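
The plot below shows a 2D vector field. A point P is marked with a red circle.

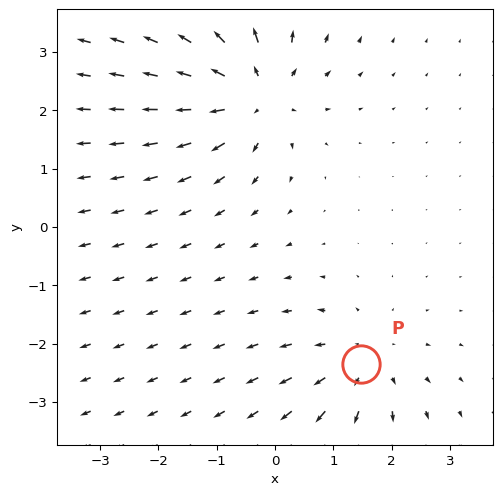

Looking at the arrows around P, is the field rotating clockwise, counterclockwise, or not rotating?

Near P at (1.5, -2.3) the arrows show no circulation. The curl there is ≈0.

not rotating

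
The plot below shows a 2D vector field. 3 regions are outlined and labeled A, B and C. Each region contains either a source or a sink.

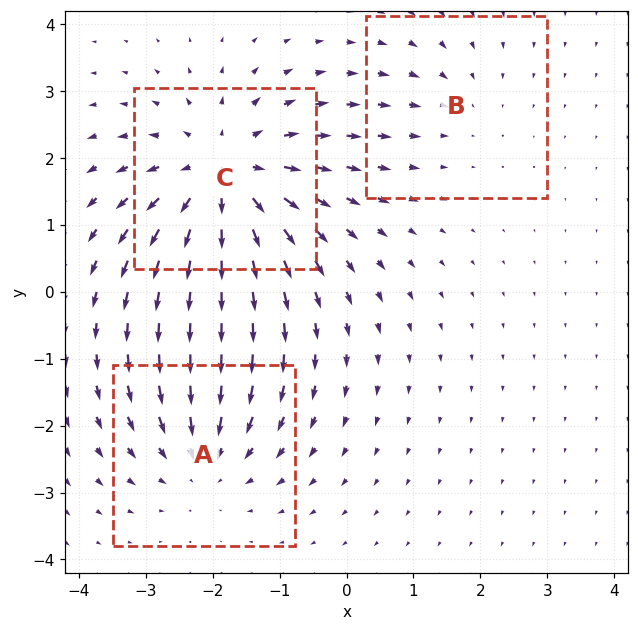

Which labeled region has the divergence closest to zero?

Divergence at each region's feature centre — A: about -3, B: about -2, C: about +4. Region B is closest to zero.

B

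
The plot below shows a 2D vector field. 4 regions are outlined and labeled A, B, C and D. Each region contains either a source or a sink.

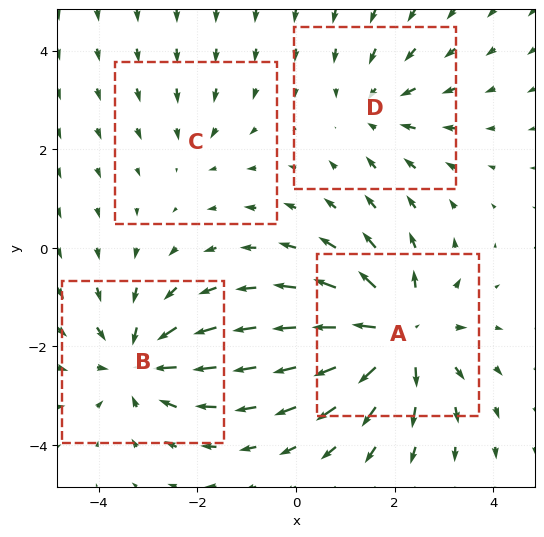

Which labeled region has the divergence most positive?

Divergence at each region's feature centre — A: about +6, B: about -5, C: about -2, D: about -3. Region A is most positive.

A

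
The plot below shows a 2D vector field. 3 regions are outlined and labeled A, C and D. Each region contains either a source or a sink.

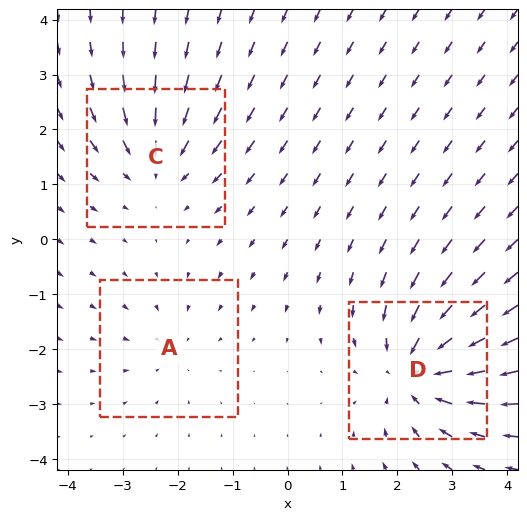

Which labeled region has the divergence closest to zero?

A

Divergence at each region's feature centre — A: about -2, C: about -3, D: about -5. Region A is closest to zero.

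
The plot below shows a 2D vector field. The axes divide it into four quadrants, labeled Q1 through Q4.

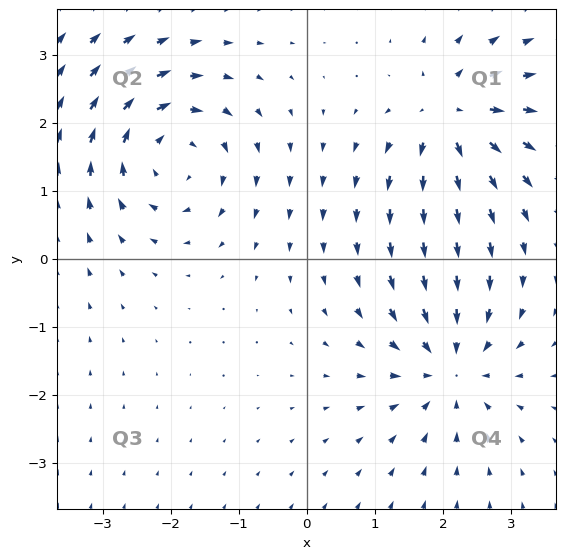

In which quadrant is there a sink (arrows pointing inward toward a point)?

The sink sits at approximately (2.1, -1.6), which lies in quadrant Q4. The divergence there is about -4, negative as expected for a sink.

Q4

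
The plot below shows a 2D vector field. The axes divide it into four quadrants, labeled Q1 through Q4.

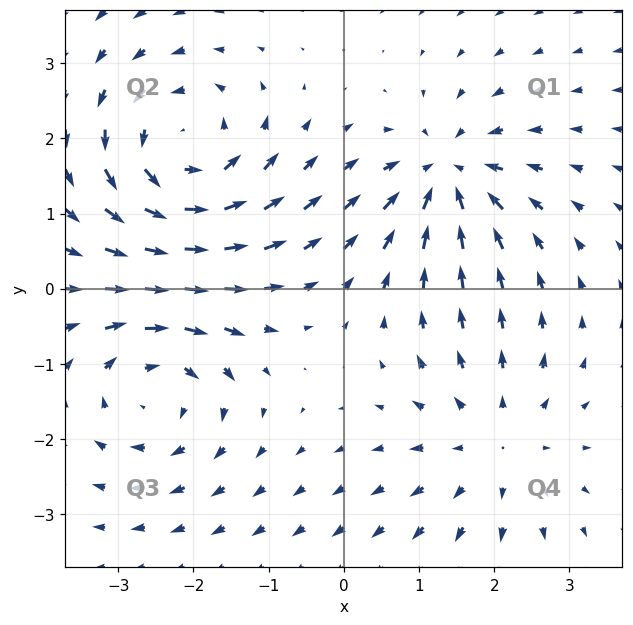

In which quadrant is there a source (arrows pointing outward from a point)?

Q4

The source sits at approximately (2.0, -2.0), which lies in quadrant Q4. The divergence there is about +3, positive as expected for a source.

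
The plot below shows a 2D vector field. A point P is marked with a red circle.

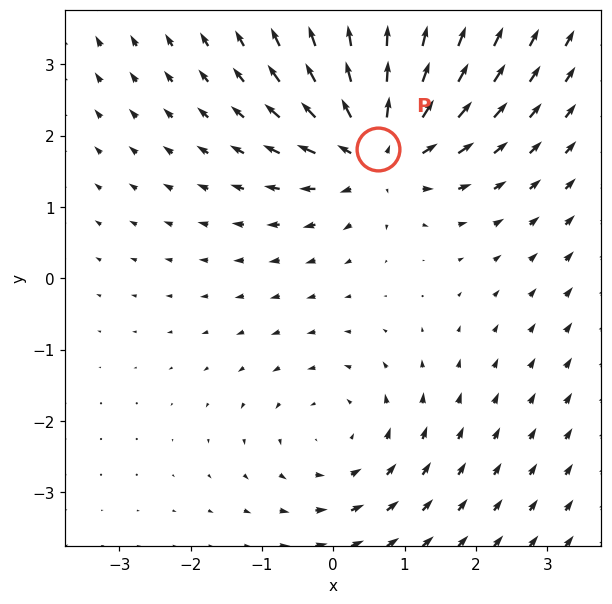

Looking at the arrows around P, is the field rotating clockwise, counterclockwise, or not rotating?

Near P at (0.6, 1.8) the arrows show no circulation. The curl there is ≈0.

not rotating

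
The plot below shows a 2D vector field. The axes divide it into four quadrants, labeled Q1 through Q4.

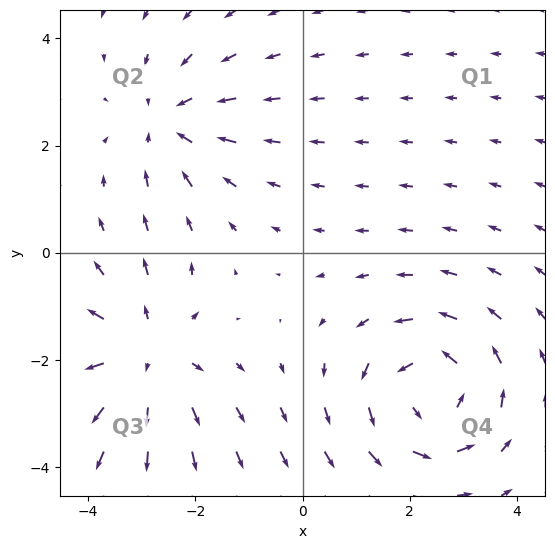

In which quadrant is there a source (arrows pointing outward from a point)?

Q3

The source sits at approximately (-2.9, -1.9), which lies in quadrant Q3. The divergence there is about +4, positive as expected for a source.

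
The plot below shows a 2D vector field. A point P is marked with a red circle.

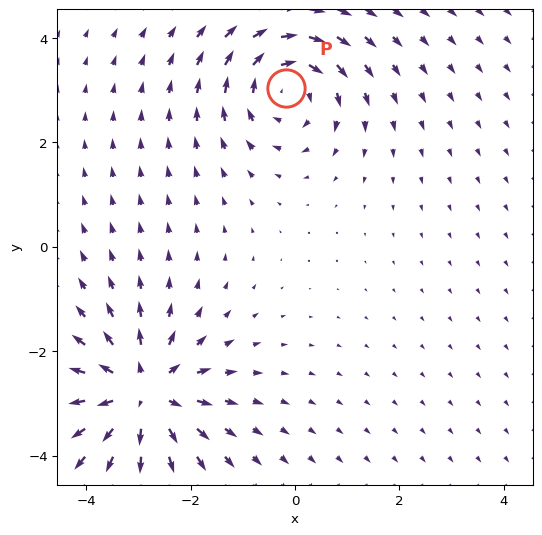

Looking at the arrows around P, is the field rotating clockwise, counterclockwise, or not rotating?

clockwise

Near P at (-0.2, 3.1) the arrows circulate clockwise. The curl (z-component) there is about -4; negative curl means clockwise rotation.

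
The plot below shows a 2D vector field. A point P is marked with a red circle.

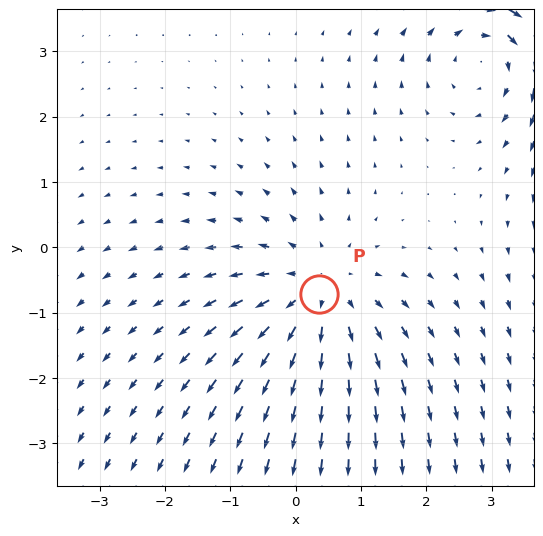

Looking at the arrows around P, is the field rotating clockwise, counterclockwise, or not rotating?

Near P at (0.4, -0.7) the arrows show no circulation. The curl there is ≈0.

not rotating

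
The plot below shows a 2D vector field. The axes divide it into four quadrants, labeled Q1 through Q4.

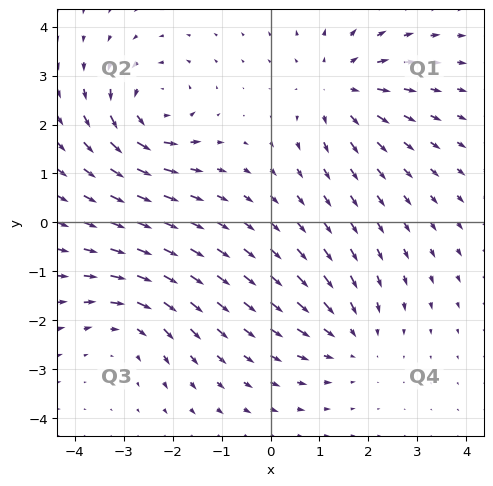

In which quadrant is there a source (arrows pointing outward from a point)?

Q1

The source sits at approximately (1.4, 2.8), which lies in quadrant Q1. The divergence there is about +4, positive as expected for a source.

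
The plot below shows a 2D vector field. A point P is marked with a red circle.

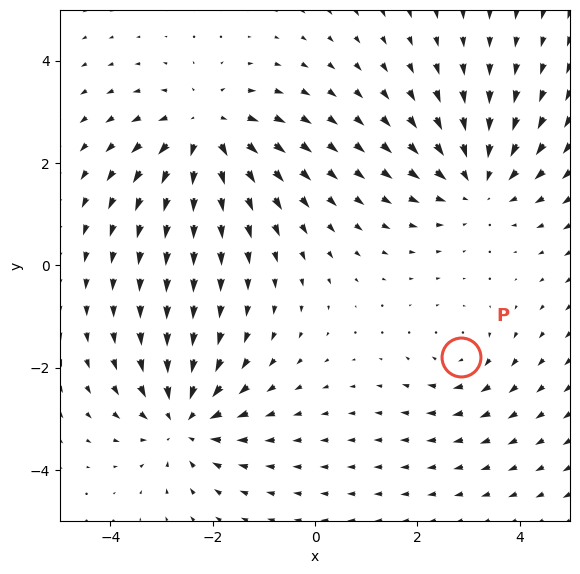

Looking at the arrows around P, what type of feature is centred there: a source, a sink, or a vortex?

vortex

At P (2.9, -1.8) the arrows circulate clockwise. Divergence ≈0, curl about -3 — near-zero divergence with nonzero curl is a vortex.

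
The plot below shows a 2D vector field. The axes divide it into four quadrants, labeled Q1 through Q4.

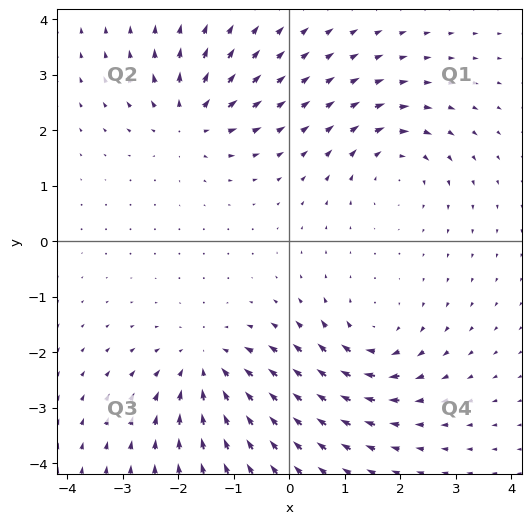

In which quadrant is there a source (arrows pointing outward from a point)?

Q2

The source sits at approximately (-1.8, 2.2), which lies in quadrant Q2. The divergence there is about +5, positive as expected for a source.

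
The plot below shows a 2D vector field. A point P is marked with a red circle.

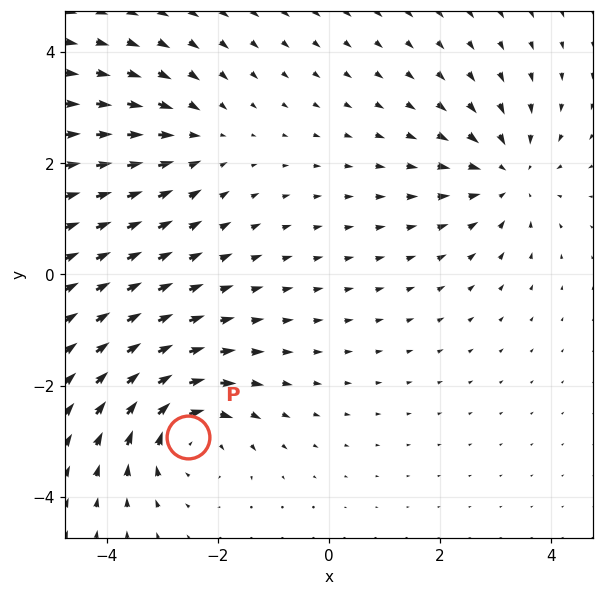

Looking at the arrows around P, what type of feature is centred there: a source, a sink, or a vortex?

At P (-2.5, -2.9) the arrows circulate clockwise. Divergence ≈0, curl about -5 — near-zero divergence with nonzero curl is a vortex.

vortex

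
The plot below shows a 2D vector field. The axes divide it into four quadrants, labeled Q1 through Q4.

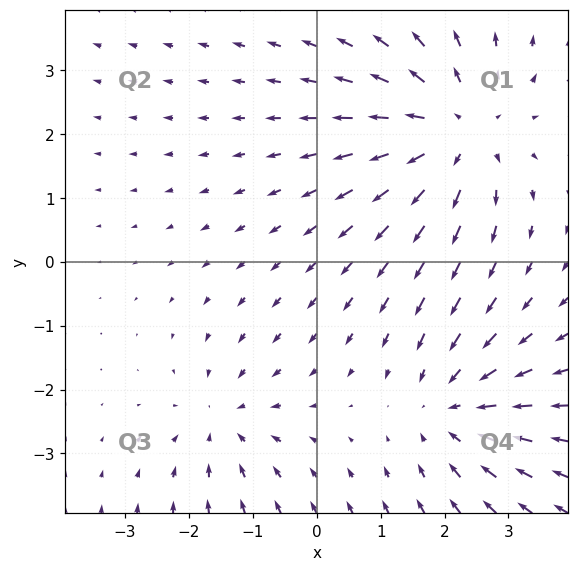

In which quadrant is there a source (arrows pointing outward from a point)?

Q1

The source sits at approximately (2.2, 2.0), which lies in quadrant Q1. The divergence there is about +4, positive as expected for a source.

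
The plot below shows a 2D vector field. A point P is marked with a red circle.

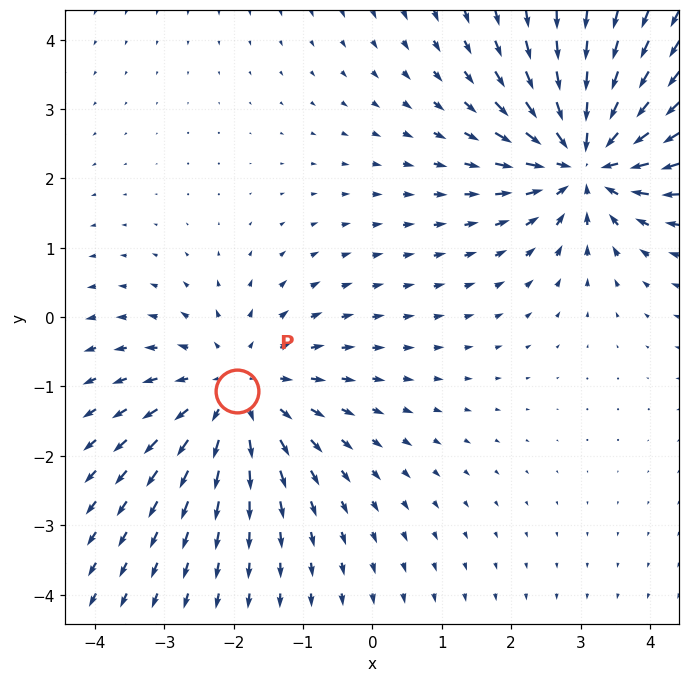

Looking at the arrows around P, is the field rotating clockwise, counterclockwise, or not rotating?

Near P at (-2.0, -1.1) the arrows show no circulation. The curl there is ≈0.

not rotating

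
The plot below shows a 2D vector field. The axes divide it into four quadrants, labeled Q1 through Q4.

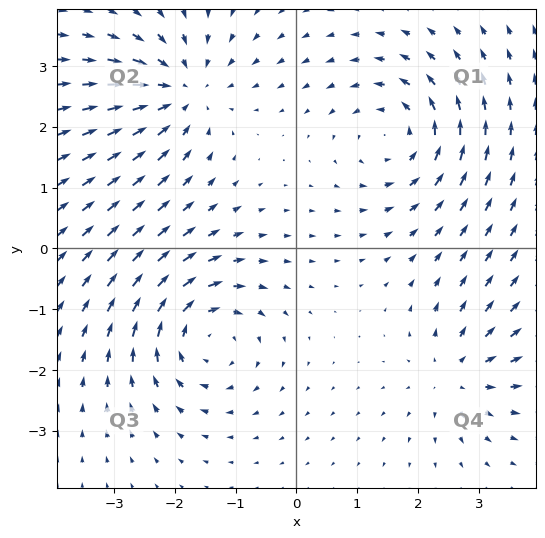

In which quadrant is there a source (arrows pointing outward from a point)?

The source sits at approximately (2.6, -2.1), which lies in quadrant Q4. The divergence there is about +4, positive as expected for a source.

Q4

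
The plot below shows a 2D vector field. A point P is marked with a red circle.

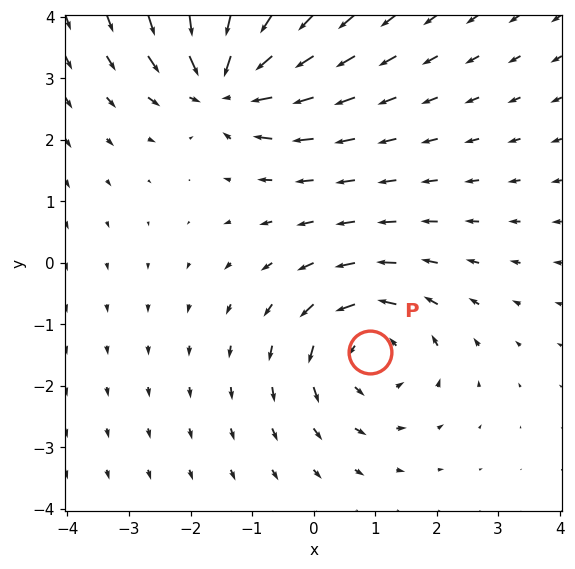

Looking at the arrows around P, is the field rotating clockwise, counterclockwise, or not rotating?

Near P at (0.9, -1.4) the arrows circulate counterclockwise. The curl (z-component) there is about +3; positive curl means counterclockwise rotation.

counterclockwise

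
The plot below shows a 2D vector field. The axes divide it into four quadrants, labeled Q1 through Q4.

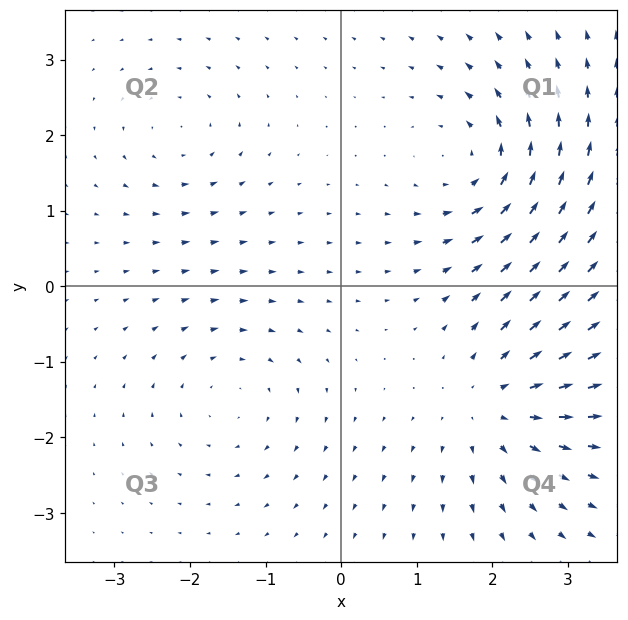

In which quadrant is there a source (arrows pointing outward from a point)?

Q4

The source sits at approximately (2.0, -1.6), which lies in quadrant Q4. The divergence there is about +5, positive as expected for a source.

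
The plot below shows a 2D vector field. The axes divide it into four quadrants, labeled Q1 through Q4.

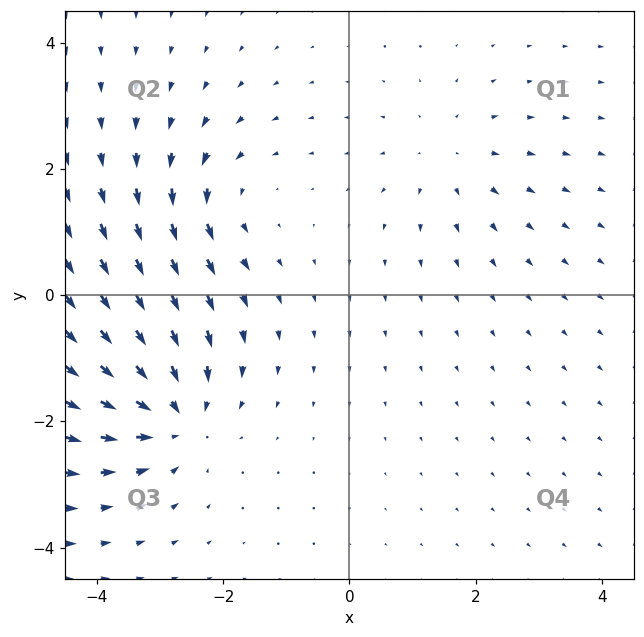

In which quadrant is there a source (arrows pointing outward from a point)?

The source sits at approximately (1.6, 2.2), which lies in quadrant Q1. The divergence there is about +2, positive as expected for a source.

Q1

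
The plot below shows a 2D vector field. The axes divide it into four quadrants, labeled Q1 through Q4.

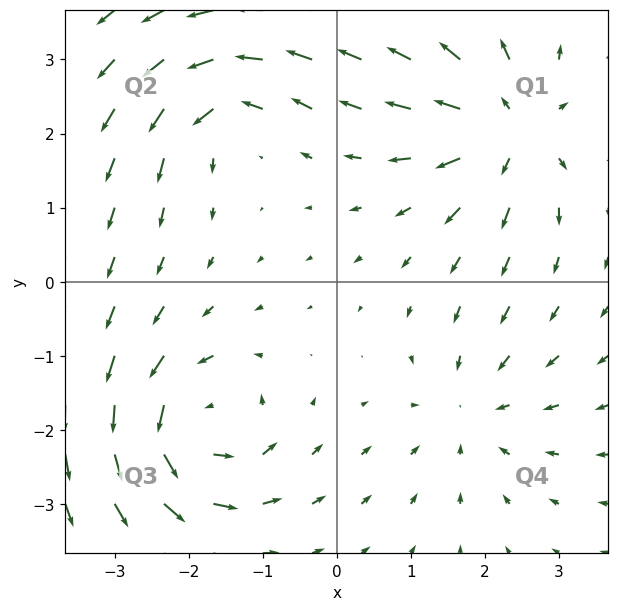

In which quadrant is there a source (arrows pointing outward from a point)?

Q1

The source sits at approximately (2.3, 2.1), which lies in quadrant Q1. The divergence there is about +6, positive as expected for a source.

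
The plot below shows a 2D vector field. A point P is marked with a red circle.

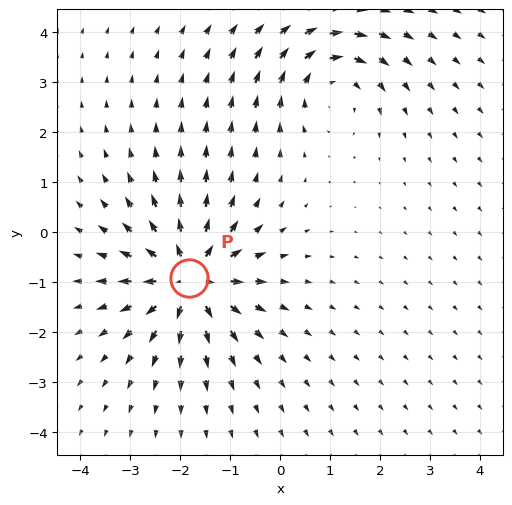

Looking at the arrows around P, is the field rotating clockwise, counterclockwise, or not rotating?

not rotating

Near P at (-1.8, -0.9) the arrows show no circulation. The curl there is ≈0.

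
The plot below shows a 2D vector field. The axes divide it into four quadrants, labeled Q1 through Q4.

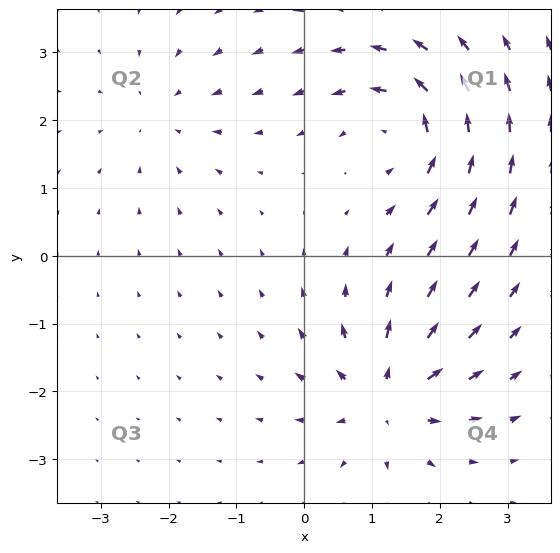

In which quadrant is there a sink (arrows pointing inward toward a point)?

Q2

The sink sits at approximately (-2.1, 2.1), which lies in quadrant Q2. The divergence there is about -2, negative as expected for a sink.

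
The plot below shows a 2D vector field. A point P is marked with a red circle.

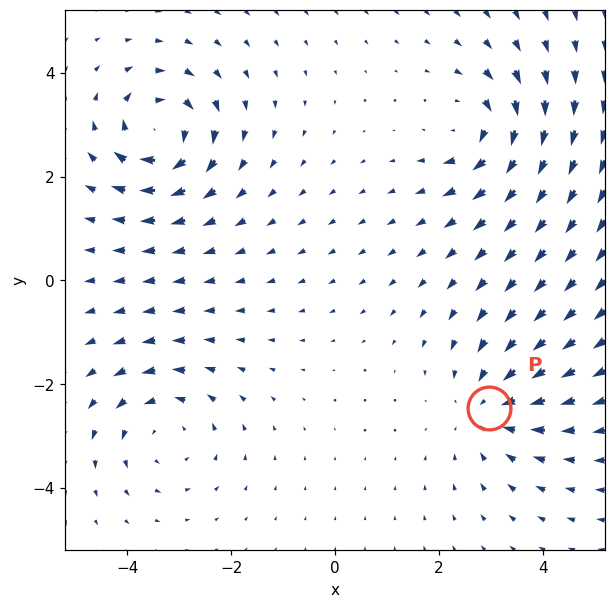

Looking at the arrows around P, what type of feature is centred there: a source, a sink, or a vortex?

sink

At P (3.0, -2.5) the arrows converge inward. Divergence about -4, curl ≈0 — negative divergence with near-zero curl is a sink.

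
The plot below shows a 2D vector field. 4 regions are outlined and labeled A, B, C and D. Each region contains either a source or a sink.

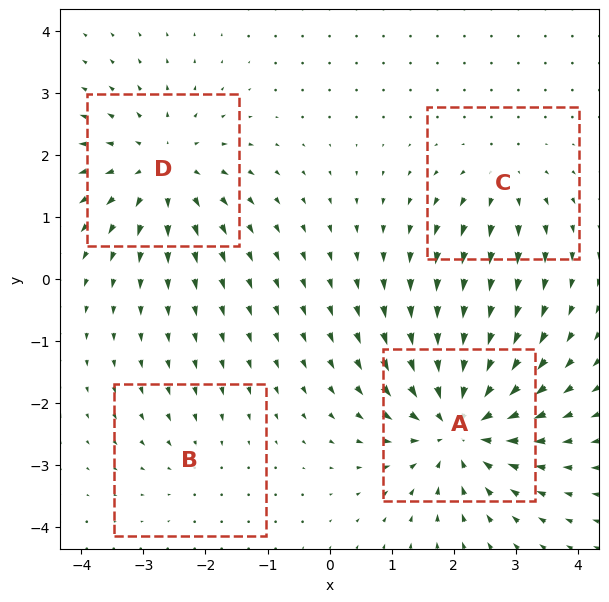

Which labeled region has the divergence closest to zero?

B

Divergence at each region's feature centre — A: about -7, B: about -2, C: about +3, D: about +5. Region B is closest to zero.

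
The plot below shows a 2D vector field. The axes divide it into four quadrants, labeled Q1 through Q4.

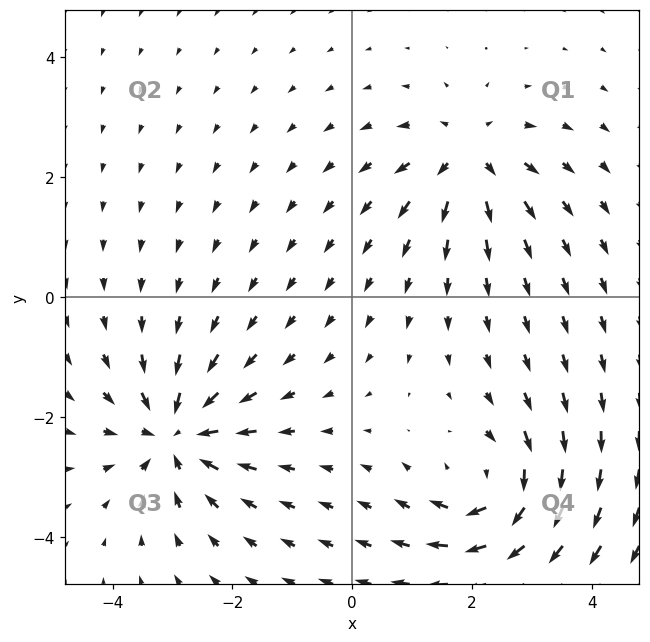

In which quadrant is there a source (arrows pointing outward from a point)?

Q1

The source sits at approximately (1.9, 2.3), which lies in quadrant Q1. The divergence there is about +5, positive as expected for a source.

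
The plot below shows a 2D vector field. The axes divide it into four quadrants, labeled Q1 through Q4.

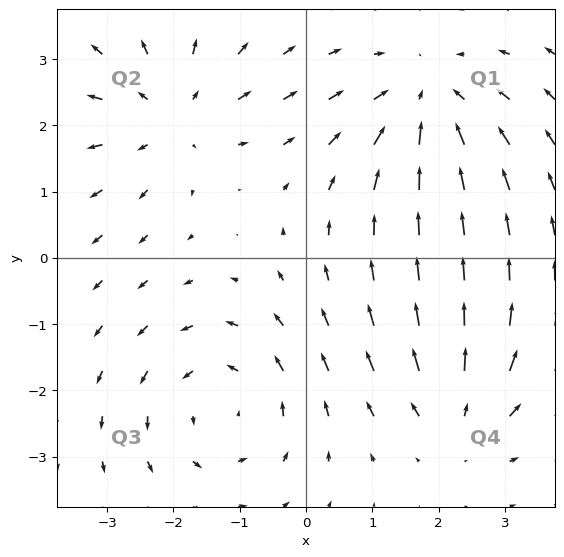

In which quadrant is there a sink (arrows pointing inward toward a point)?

Q1

The sink sits at approximately (1.8, 2.4), which lies in quadrant Q1. The divergence there is about -4, negative as expected for a sink.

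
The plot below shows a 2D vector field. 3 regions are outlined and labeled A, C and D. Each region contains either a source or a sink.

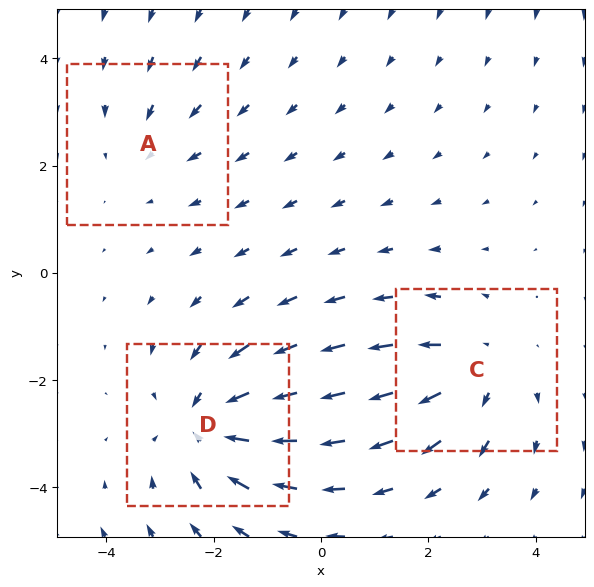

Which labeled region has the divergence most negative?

D

Divergence at each region's feature centre — A: about -2, C: about +3, D: about -4. Region D is most negative.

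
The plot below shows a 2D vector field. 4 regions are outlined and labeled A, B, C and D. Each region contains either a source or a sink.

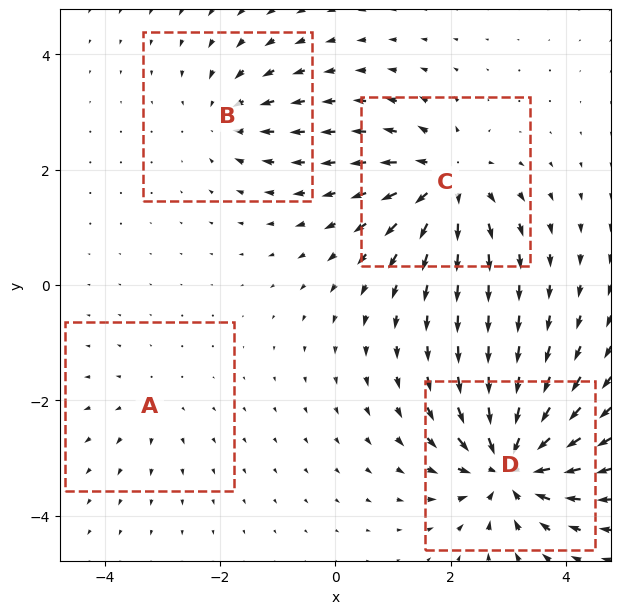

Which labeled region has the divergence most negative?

D

Divergence at each region's feature centre — A: about +2, B: about -4, C: about +6, D: about -8. Region D is most negative.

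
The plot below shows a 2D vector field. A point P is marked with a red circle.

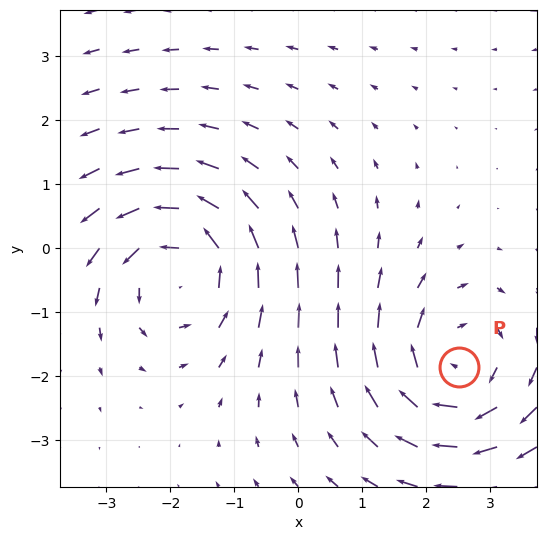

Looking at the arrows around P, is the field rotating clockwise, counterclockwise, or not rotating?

clockwise

Near P at (2.5, -1.9) the arrows circulate clockwise. The curl (z-component) there is about -3; negative curl means clockwise rotation.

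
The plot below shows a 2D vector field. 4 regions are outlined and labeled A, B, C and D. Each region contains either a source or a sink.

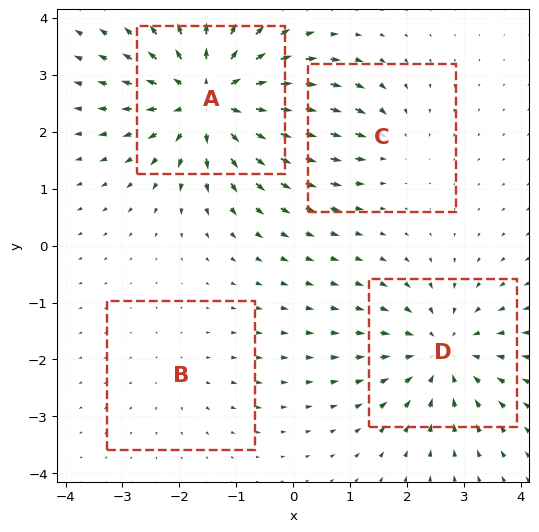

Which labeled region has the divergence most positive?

Divergence at each region's feature centre — A: about +7, B: about +2, C: about -3, D: about -5. Region A is most positive.

A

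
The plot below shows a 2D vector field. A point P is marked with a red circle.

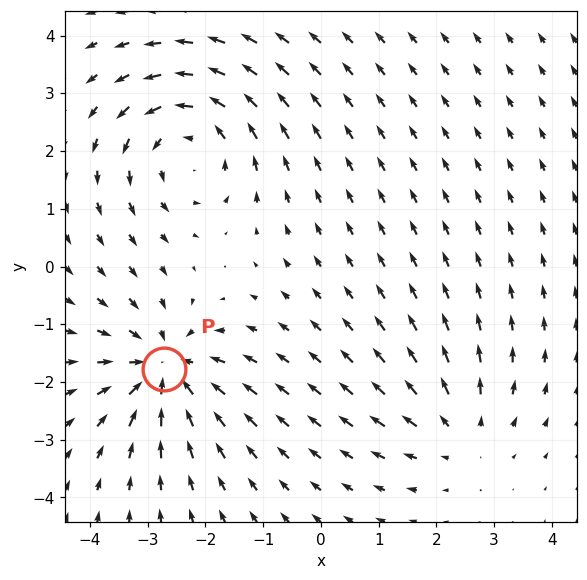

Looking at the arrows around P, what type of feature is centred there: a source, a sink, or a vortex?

At P (-2.7, -1.8) the arrows converge inward. Divergence about -4, curl ≈0 — negative divergence with near-zero curl is a sink.

sink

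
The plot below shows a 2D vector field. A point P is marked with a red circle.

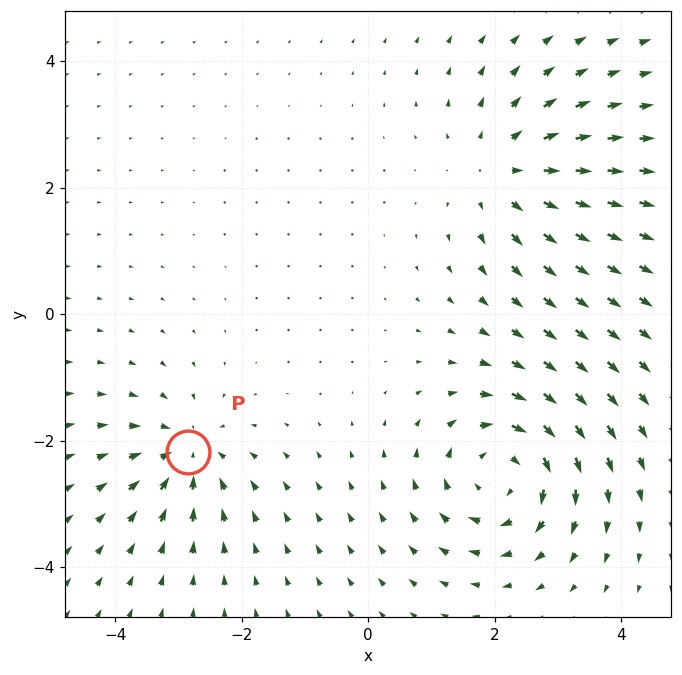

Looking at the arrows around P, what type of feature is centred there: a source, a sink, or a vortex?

sink

At P (-2.9, -2.2) the arrows converge inward. Divergence about -4, curl ≈0 — negative divergence with near-zero curl is a sink.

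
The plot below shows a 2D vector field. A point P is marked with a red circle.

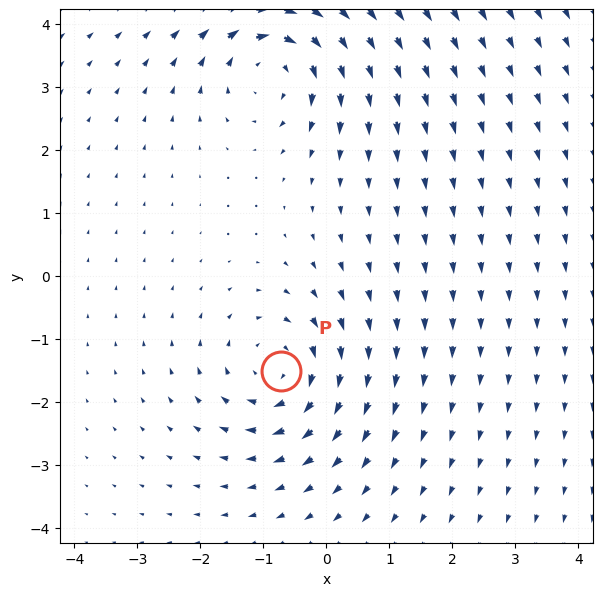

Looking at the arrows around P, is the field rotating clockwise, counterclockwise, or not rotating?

clockwise

Near P at (-0.7, -1.5) the arrows circulate clockwise. The curl (z-component) there is about -3; negative curl means clockwise rotation.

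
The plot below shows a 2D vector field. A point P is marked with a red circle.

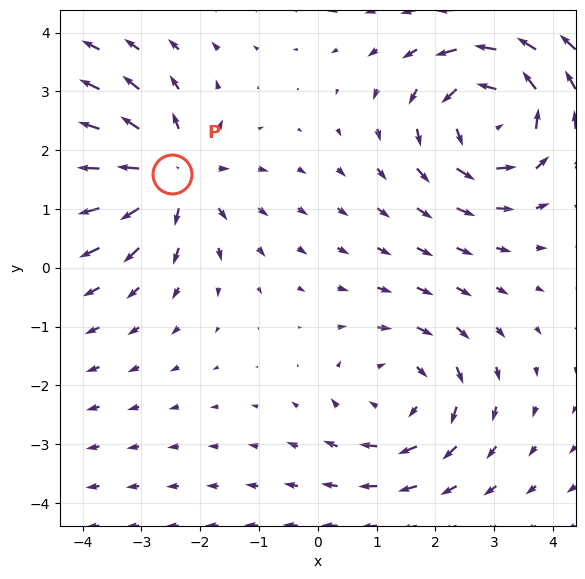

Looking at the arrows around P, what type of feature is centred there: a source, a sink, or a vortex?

source

At P (-2.5, 1.6) the arrows spread outward. Divergence about +4, curl ≈0 — positive divergence with near-zero curl is a source.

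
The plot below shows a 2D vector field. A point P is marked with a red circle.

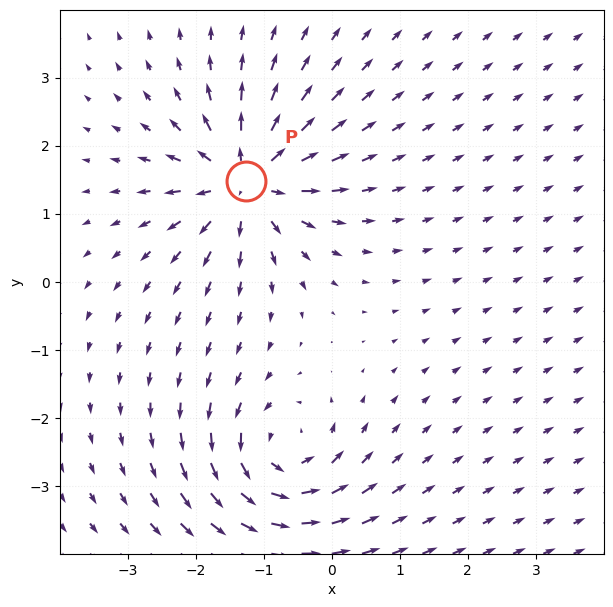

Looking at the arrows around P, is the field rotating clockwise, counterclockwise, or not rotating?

not rotating

Near P at (-1.3, 1.5) the arrows show no circulation. The curl there is ≈0.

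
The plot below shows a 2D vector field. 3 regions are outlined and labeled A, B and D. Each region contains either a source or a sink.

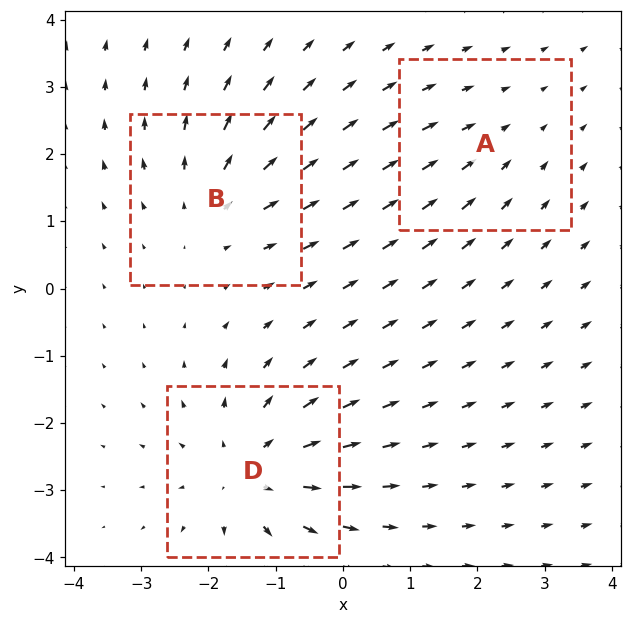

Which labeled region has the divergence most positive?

D

Divergence at each region's feature centre — A: about -2, B: about +3, D: about +4. Region D is most positive.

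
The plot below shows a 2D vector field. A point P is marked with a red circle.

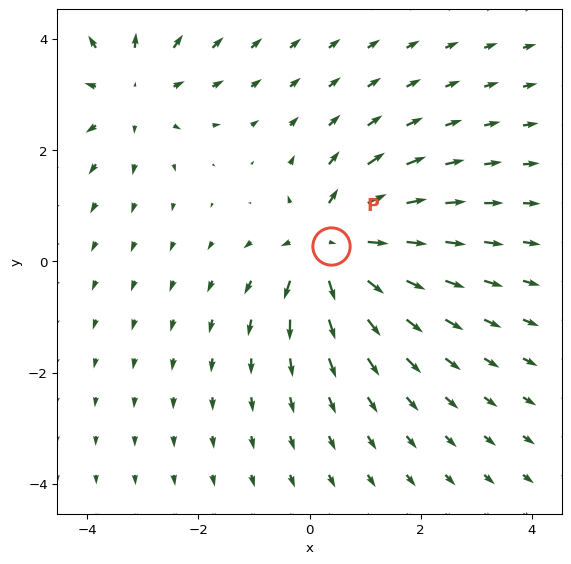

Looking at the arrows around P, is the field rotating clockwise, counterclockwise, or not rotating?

not rotating

Near P at (0.4, 0.3) the arrows show no circulation. The curl there is ≈0.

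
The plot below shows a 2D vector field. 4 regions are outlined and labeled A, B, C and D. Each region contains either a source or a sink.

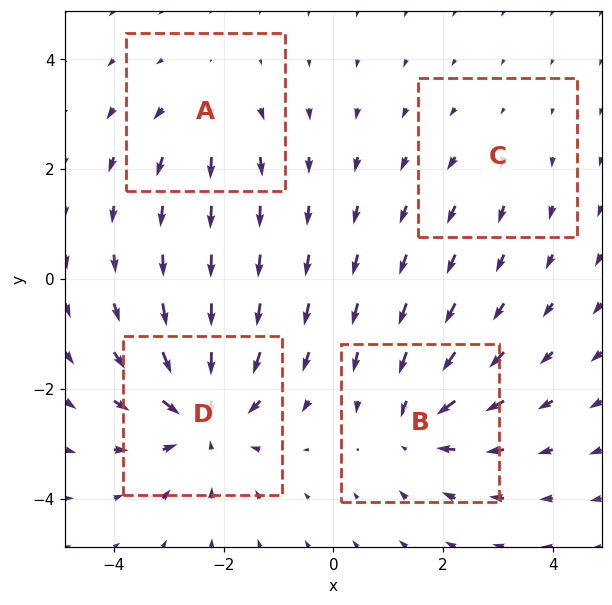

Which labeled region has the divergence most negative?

D

Divergence at each region's feature centre — A: about +3, B: about -5, C: about +2, D: about -7. Region D is most negative.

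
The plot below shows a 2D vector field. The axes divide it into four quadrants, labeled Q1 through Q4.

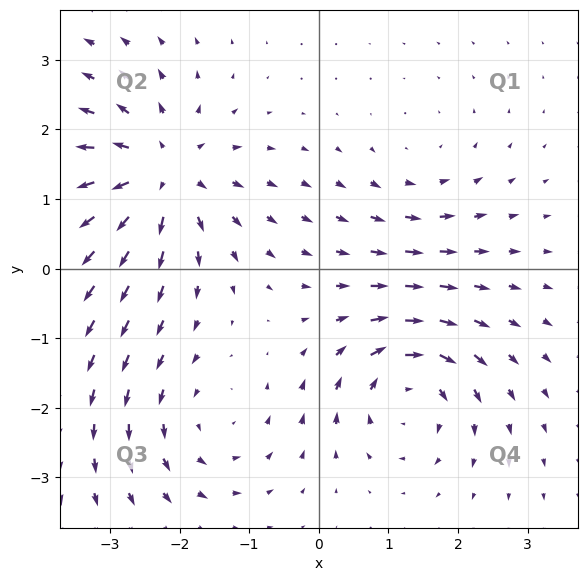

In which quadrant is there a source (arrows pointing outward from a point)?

Q2

The source sits at approximately (-2.3, 1.4), which lies in quadrant Q2. The divergence there is about +6, positive as expected for a source.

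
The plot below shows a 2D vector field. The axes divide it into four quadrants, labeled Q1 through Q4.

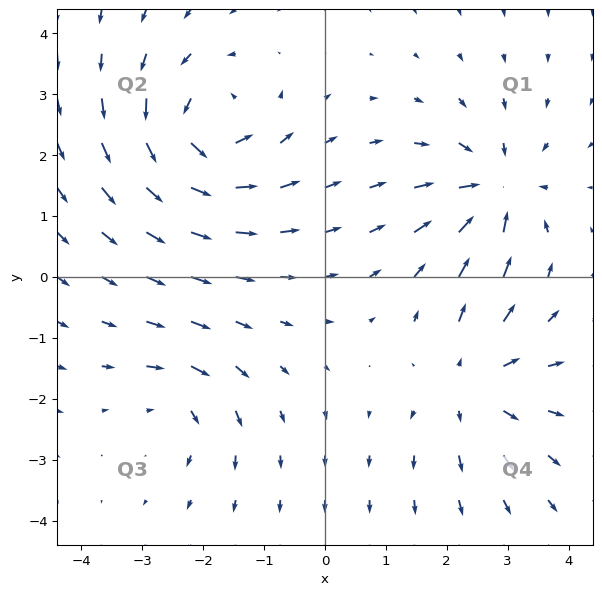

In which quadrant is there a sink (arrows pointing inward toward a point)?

Q1

The sink sits at approximately (2.8, 1.4), which lies in quadrant Q1. The divergence there is about -6, negative as expected for a sink.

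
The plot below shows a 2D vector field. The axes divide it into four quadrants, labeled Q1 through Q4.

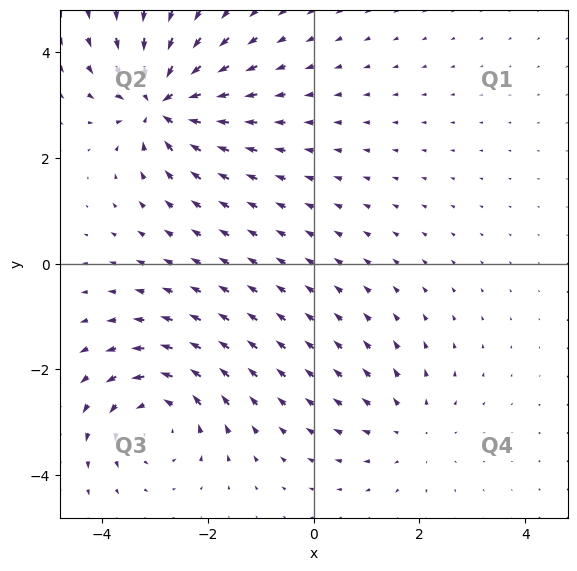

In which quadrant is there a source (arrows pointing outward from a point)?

Q4

The source sits at approximately (1.8, -3.1), which lies in quadrant Q4. The divergence there is about +2, positive as expected for a source.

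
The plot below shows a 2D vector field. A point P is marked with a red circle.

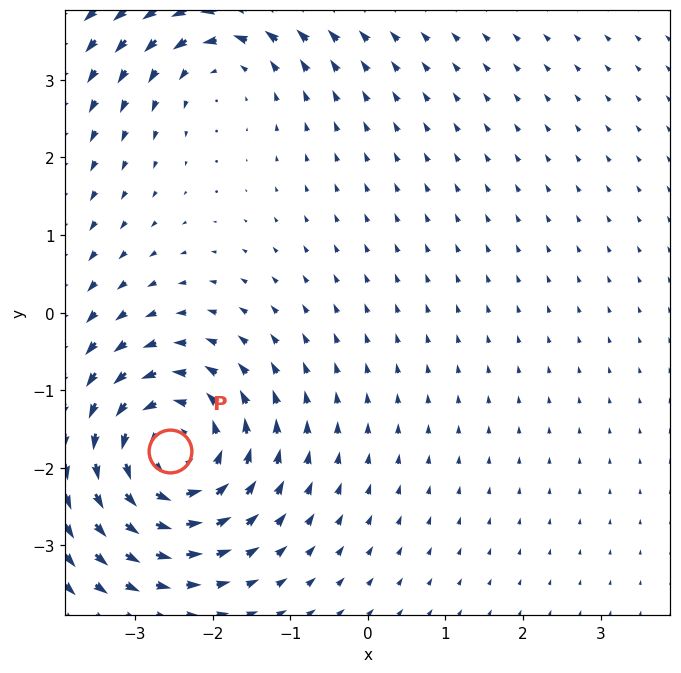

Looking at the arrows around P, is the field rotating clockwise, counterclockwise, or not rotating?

counterclockwise

Near P at (-2.6, -1.8) the arrows circulate counterclockwise. The curl (z-component) there is about +5; positive curl means counterclockwise rotation.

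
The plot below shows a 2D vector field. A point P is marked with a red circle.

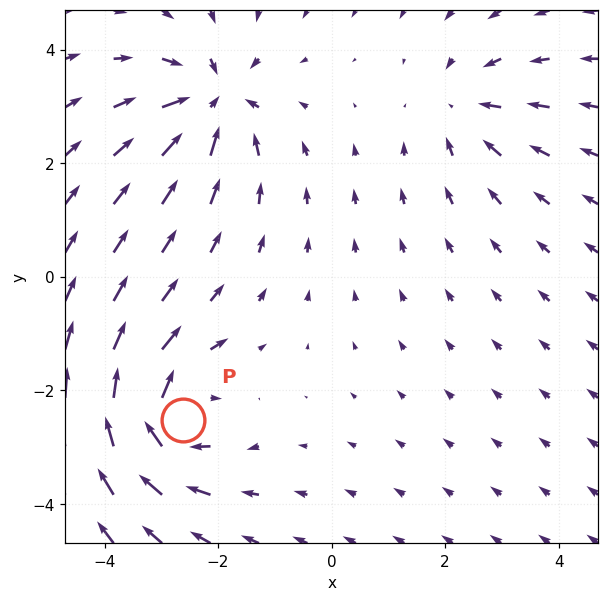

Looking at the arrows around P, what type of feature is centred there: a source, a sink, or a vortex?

vortex

At P (-2.6, -2.5) the arrows circulate clockwise. Divergence ≈0, curl about -5 — near-zero divergence with nonzero curl is a vortex.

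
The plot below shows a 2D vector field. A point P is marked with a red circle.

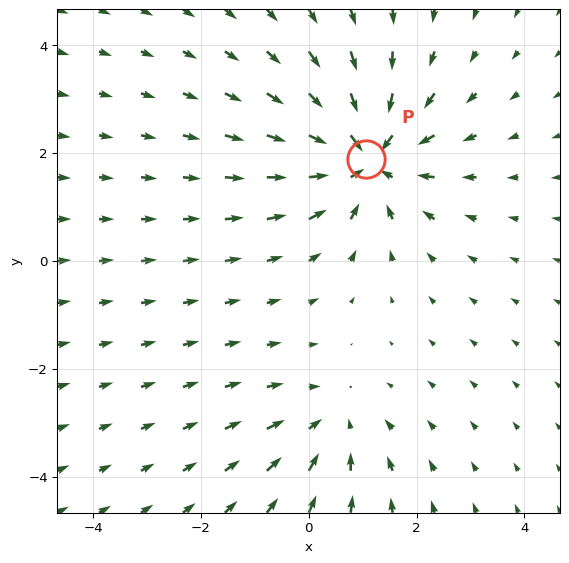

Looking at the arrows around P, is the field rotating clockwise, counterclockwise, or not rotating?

not rotating

Near P at (1.1, 1.9) the arrows show no circulation. The curl there is ≈0.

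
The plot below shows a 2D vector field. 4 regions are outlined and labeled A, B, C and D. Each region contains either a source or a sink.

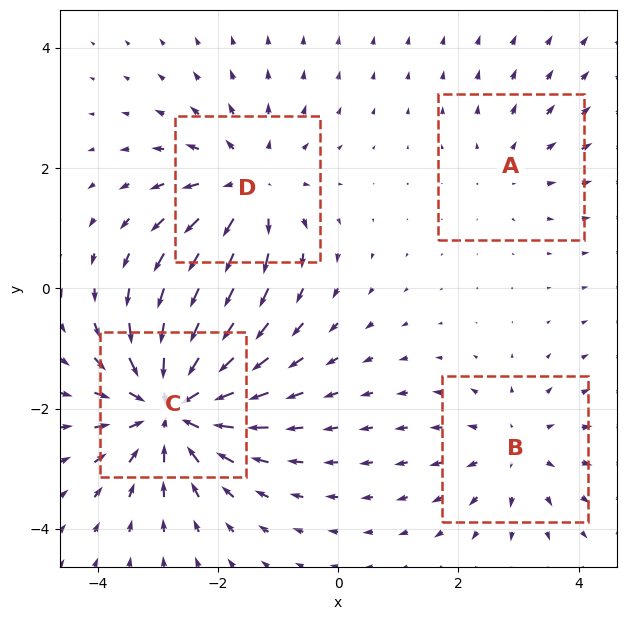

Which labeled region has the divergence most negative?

Divergence at each region's feature centre — A: about +2, B: about +3, C: about -7, D: about +5. Region C is most negative.

C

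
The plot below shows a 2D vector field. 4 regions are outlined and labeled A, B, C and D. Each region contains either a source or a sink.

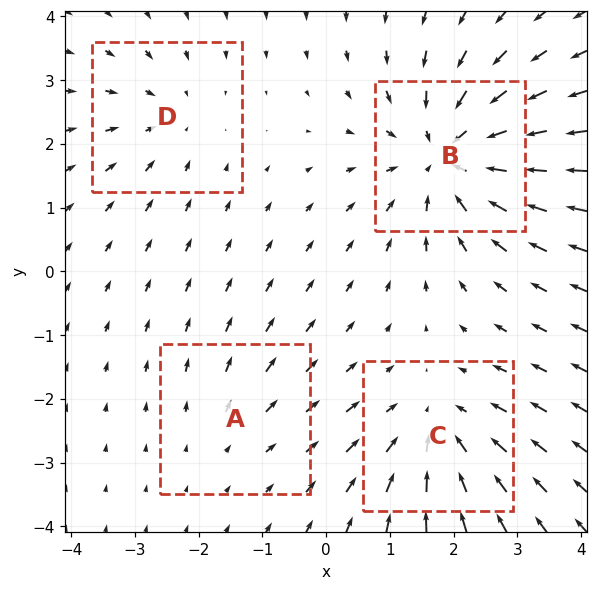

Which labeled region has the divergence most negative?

B

Divergence at each region's feature centre — A: about +2, B: about -6, C: about -4, D: about -3. Region B is most negative.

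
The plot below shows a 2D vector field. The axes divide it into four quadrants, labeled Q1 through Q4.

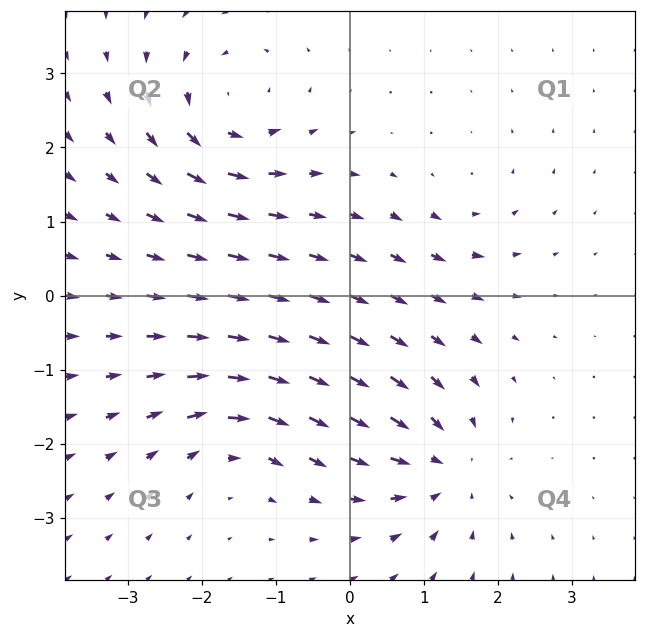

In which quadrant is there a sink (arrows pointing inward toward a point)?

Q4

The sink sits at approximately (1.2, -2.3), which lies in quadrant Q4. The divergence there is about -6, negative as expected for a sink.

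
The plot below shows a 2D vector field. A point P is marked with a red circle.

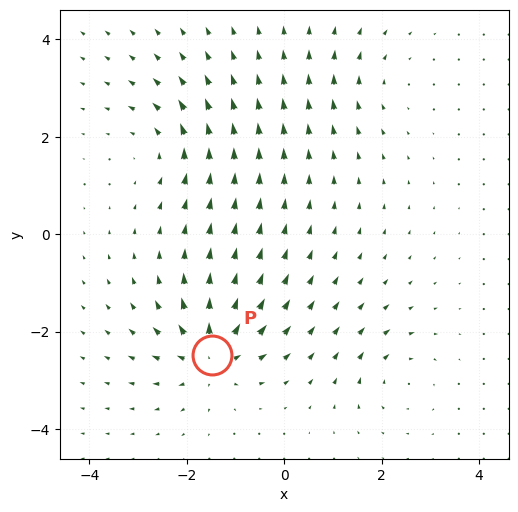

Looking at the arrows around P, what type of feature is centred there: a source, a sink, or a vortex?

source

At P (-1.5, -2.5) the arrows spread outward. Divergence about +6, curl ≈0 — positive divergence with near-zero curl is a source.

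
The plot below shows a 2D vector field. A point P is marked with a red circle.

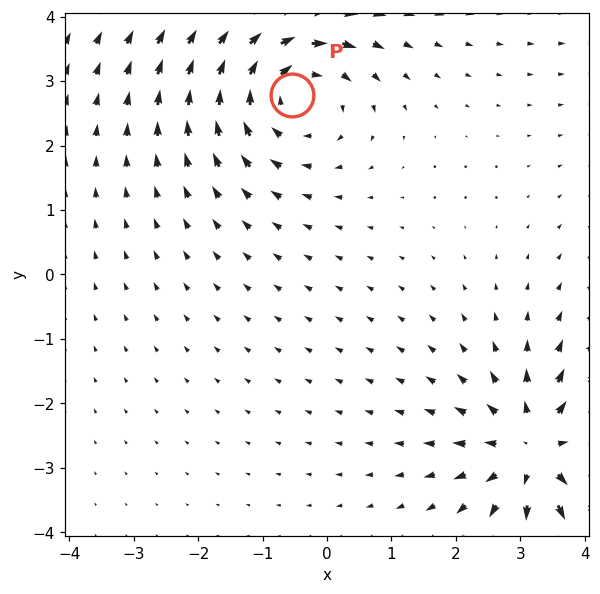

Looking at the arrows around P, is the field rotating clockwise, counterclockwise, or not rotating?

Near P at (-0.5, 2.8) the arrows circulate clockwise. The curl (z-component) there is about -4; negative curl means clockwise rotation.

clockwise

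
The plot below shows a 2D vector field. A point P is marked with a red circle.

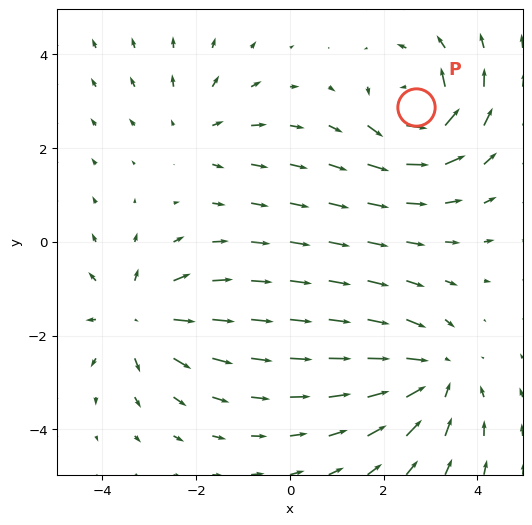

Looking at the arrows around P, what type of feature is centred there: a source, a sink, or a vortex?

vortex

At P (2.7, 2.9) the arrows circulate counterclockwise. Divergence ≈0, curl about +6 — near-zero divergence with nonzero curl is a vortex.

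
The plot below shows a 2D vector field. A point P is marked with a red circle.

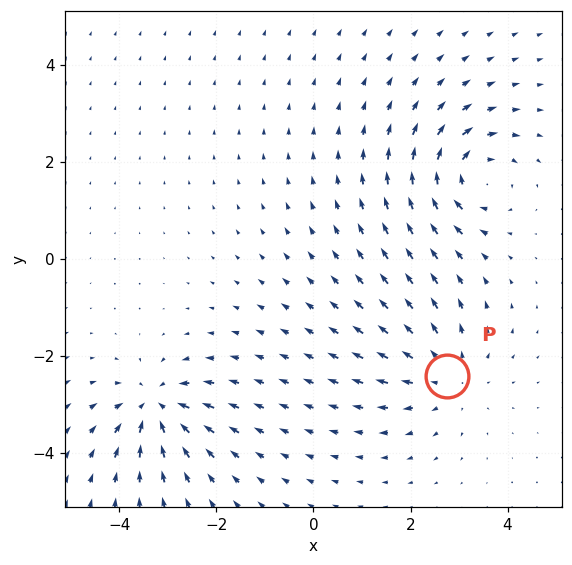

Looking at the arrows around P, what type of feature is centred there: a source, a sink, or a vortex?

At P (2.7, -2.4) the arrows spread outward. Divergence about +3, curl ≈0 — positive divergence with near-zero curl is a source.

source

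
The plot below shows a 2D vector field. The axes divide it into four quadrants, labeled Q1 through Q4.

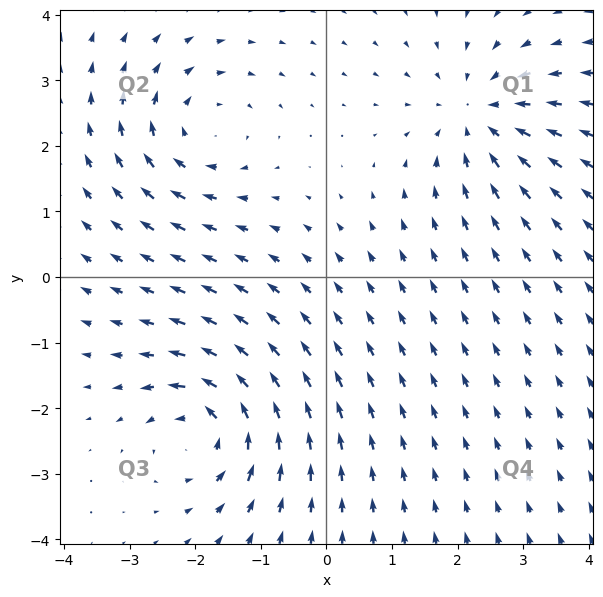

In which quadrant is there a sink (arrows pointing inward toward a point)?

Q1

The sink sits at approximately (2.3, 2.5), which lies in quadrant Q1. The divergence there is about -4, negative as expected for a sink.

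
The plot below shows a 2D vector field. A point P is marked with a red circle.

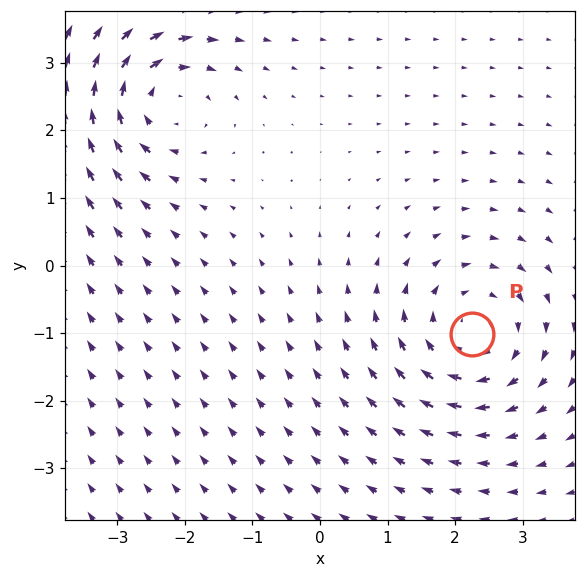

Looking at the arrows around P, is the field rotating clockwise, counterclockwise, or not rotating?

Near P at (2.3, -1.0) the arrows circulate clockwise. The curl (z-component) there is about -3; negative curl means clockwise rotation.

clockwise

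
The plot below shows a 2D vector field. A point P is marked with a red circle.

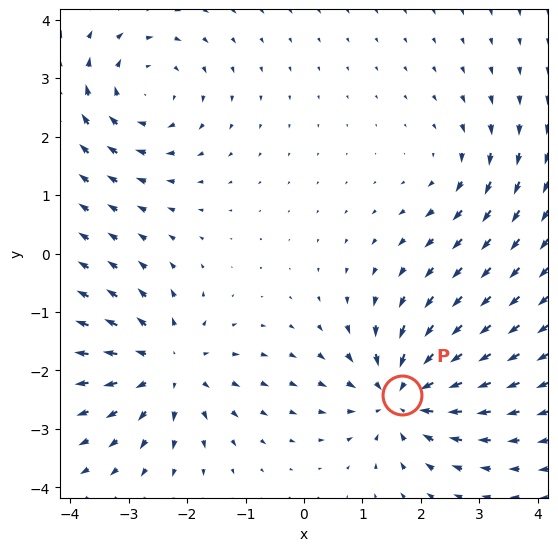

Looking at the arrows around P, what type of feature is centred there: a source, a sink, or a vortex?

At P (1.7, -2.4) the arrows converge inward. Divergence about -6, curl ≈0 — negative divergence with near-zero curl is a sink.

sink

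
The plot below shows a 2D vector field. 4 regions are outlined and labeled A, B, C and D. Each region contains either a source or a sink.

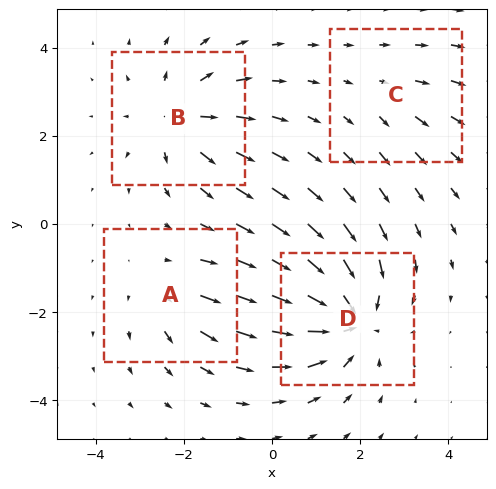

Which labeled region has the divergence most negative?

D

Divergence at each region's feature centre — A: about +3, B: about +5, C: about +2, D: about -7. Region D is most negative.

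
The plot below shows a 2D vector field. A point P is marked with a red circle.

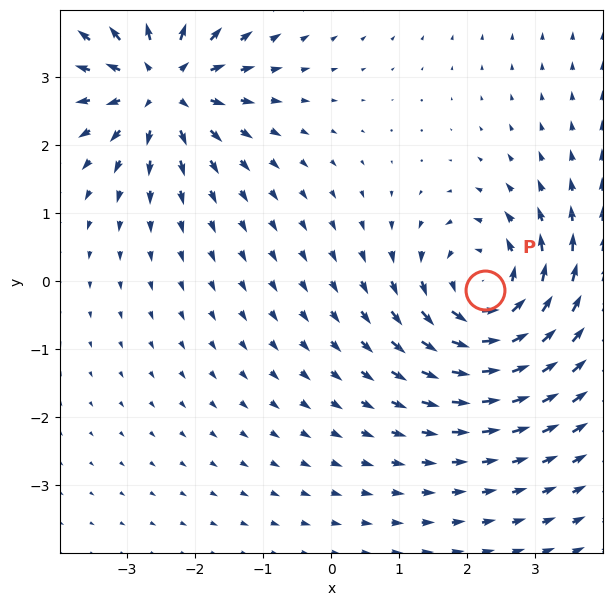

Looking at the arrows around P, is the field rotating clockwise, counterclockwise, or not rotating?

Near P at (2.3, -0.1) the arrows circulate counterclockwise. The curl (z-component) there is about +5; positive curl means counterclockwise rotation.

counterclockwise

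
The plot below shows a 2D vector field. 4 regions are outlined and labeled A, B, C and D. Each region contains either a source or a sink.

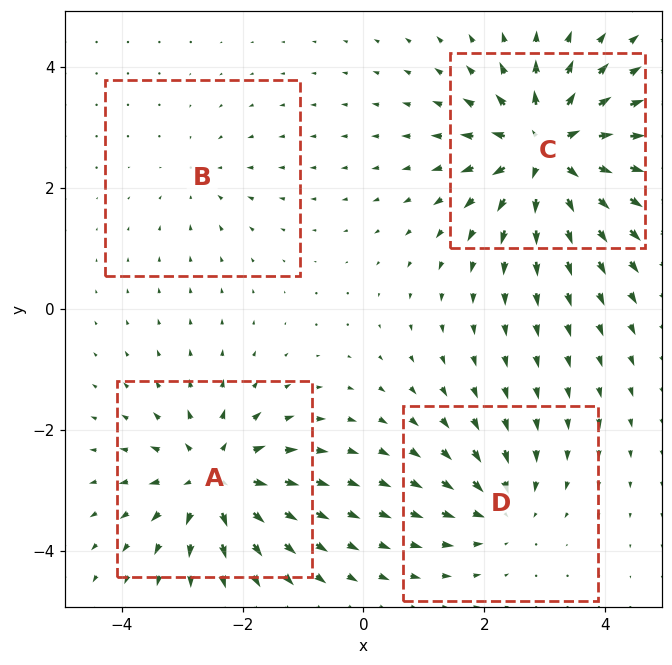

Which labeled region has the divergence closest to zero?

B

Divergence at each region's feature centre — A: about +6, B: about -2, C: about +8, D: about -4. Region B is closest to zero.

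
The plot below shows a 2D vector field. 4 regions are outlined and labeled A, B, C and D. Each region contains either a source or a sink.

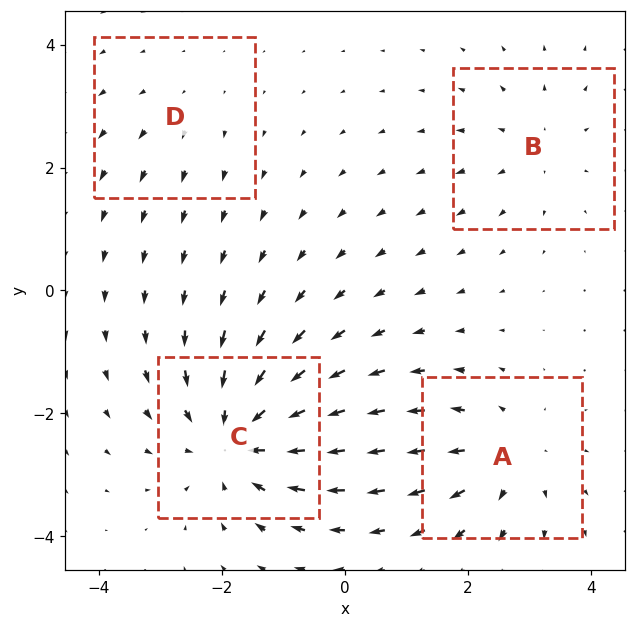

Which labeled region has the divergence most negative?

C

Divergence at each region's feature centre — A: about +4, B: about +3, C: about -6, D: about +2. Region C is most negative.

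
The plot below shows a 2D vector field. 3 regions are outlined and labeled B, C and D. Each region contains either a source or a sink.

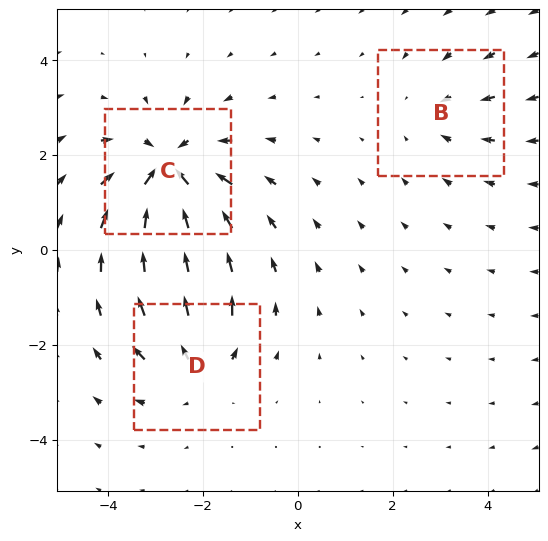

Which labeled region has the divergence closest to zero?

B

Divergence at each region's feature centre — B: about -2, C: about -6, D: about +3. Region B is closest to zero.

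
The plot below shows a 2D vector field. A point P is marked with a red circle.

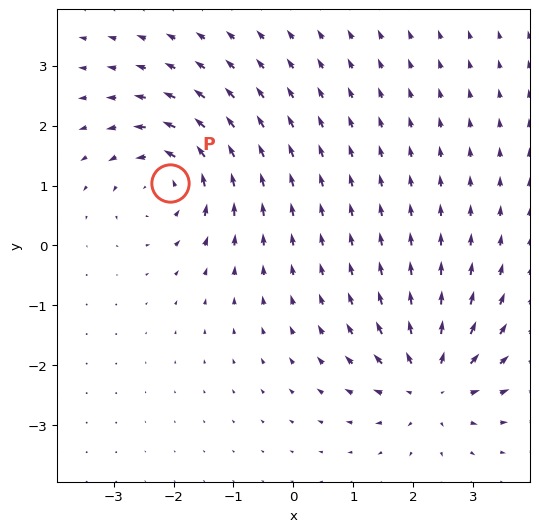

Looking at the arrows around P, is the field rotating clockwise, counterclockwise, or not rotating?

Near P at (-2.1, 1.0) the arrows circulate counterclockwise. The curl (z-component) there is about +4; positive curl means counterclockwise rotation.

counterclockwise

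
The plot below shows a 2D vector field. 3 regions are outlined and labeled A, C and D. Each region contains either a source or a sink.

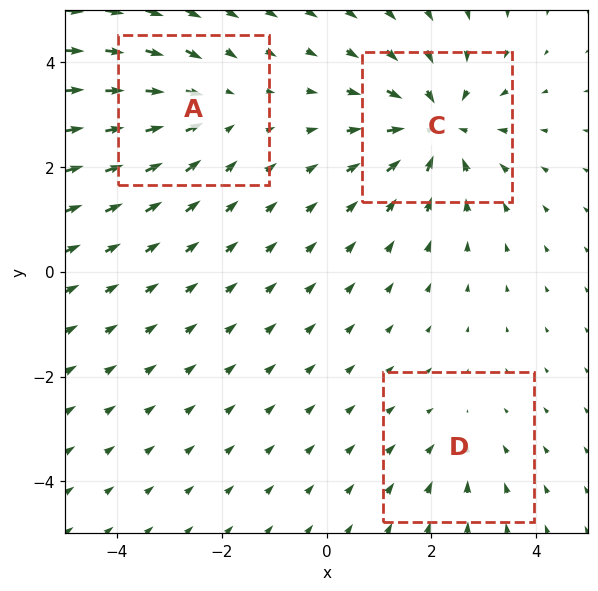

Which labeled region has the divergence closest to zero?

Divergence at each region's feature centre — A: about -3, C: about -5, D: about -2. Region D is closest to zero.

D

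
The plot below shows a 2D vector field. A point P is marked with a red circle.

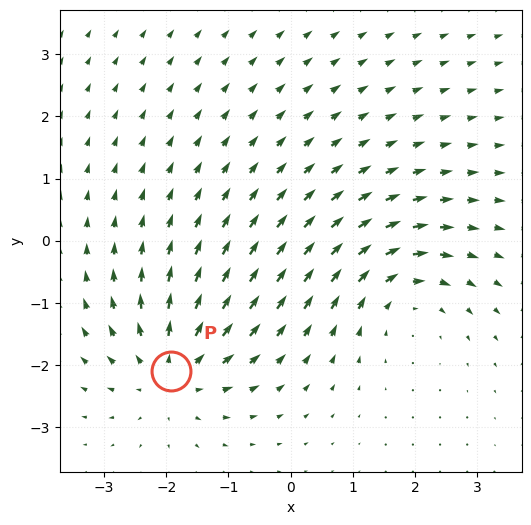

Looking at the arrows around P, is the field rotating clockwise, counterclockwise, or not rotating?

not rotating

Near P at (-1.9, -2.1) the arrows show no circulation. The curl there is ≈0.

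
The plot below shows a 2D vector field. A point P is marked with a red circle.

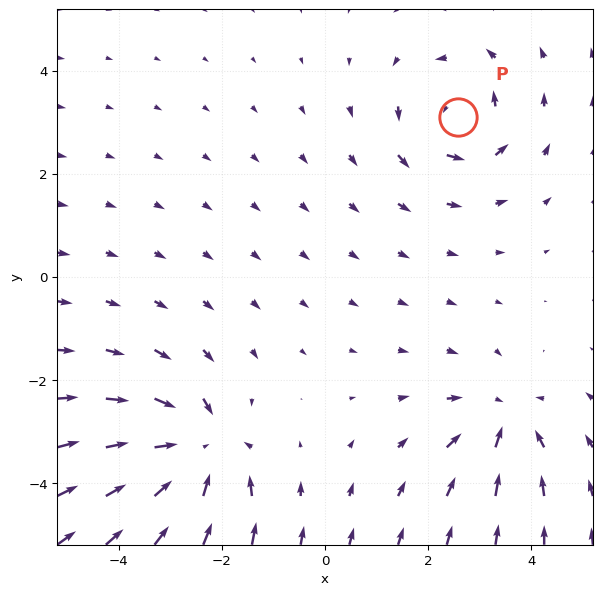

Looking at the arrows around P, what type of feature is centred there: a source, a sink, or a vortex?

At P (2.6, 3.1) the arrows circulate counterclockwise. Divergence ≈0, curl about +3 — near-zero divergence with nonzero curl is a vortex.

vortex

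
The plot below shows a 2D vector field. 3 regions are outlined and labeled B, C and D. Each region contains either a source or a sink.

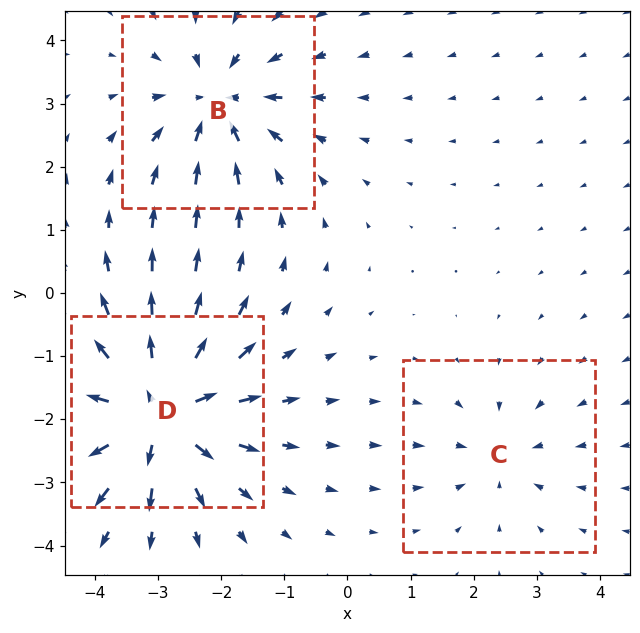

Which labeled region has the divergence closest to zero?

Divergence at each region's feature centre — B: about -4, C: about -2, D: about +6. Region C is closest to zero.

C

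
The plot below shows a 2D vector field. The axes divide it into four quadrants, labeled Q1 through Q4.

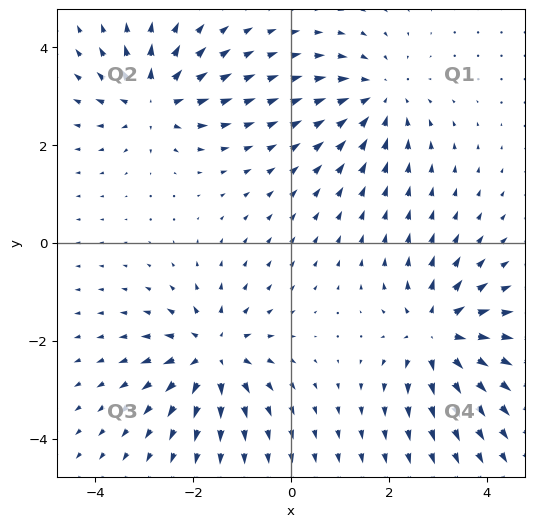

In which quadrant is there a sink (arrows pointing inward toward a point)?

Q1

The sink sits at approximately (1.8, 3.0), which lies in quadrant Q1. The divergence there is about -4, negative as expected for a sink.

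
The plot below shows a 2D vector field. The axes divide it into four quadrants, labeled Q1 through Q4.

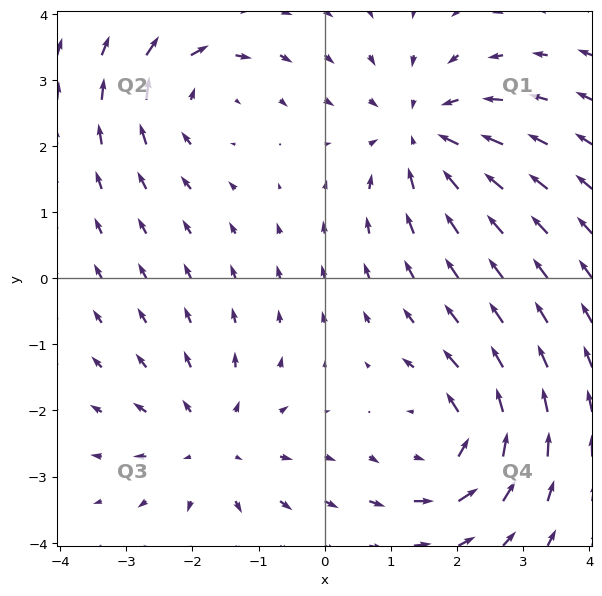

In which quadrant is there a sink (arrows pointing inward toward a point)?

The sink sits at approximately (1.5, 2.2), which lies in quadrant Q1. The divergence there is about -4, negative as expected for a sink.

Q1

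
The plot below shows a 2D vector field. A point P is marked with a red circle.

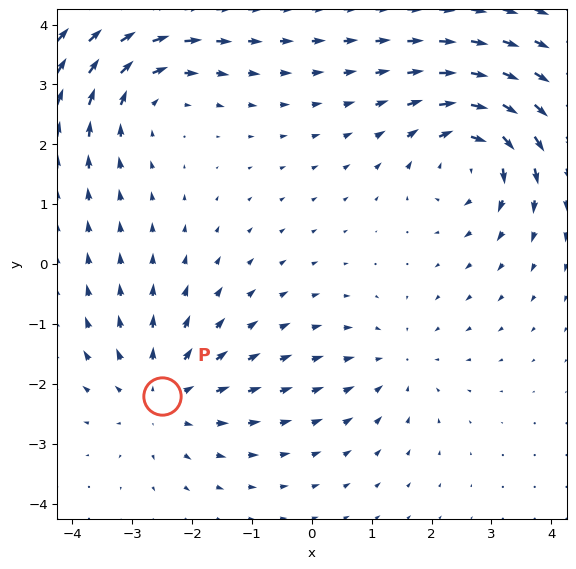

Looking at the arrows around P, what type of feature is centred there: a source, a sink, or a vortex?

source

At P (-2.5, -2.2) the arrows spread outward. Divergence about +4, curl ≈0 — positive divergence with near-zero curl is a source.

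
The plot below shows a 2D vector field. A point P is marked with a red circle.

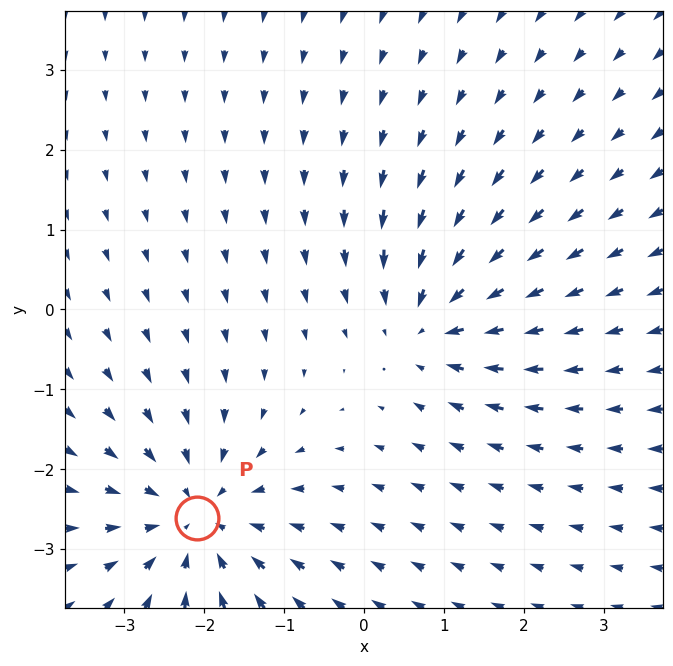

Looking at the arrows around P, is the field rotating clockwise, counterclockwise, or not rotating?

not rotating

Near P at (-2.1, -2.6) the arrows show no circulation. The curl there is ≈0.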